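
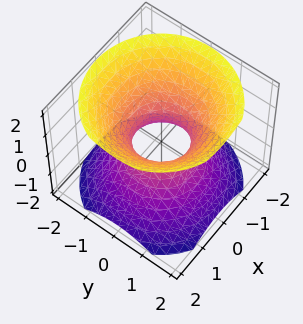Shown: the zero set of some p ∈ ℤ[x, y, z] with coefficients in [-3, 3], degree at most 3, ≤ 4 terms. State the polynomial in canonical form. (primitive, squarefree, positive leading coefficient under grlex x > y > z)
1. The degree is 2 — an hourglass — one-sheet hyperboloid; a quadric.
2. Symmetries: mirror symmetry z ↦ −z ⇒ only even powers of z; the z-axis is an axis of rotation, so x and y enter only as x² + y².
3. Observable constraints: no z-intercept at any integer in the box; a circular section at z = -1 has radius between 1 and 2.
4. The integer polynomial consistent with all of this is the stated p.

3*x^2 + 3*y^2 - 3*z^2 - 2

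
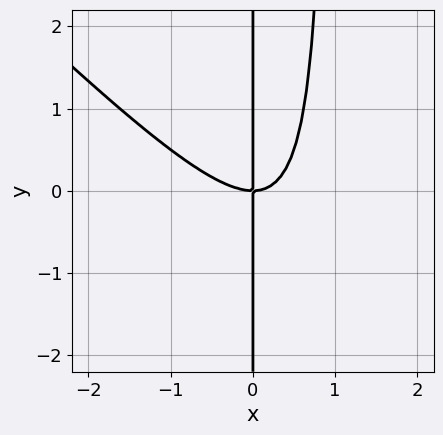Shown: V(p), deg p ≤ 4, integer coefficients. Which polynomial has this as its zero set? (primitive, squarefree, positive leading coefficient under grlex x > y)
1. deg p = 3.
2. Against the integer gridlines: it crosses the x-axis at the gridline x = 0; every point of the y-axis in the box is on the curve.
3. Putting this together gives p.

x^3 + x^2*y - x*y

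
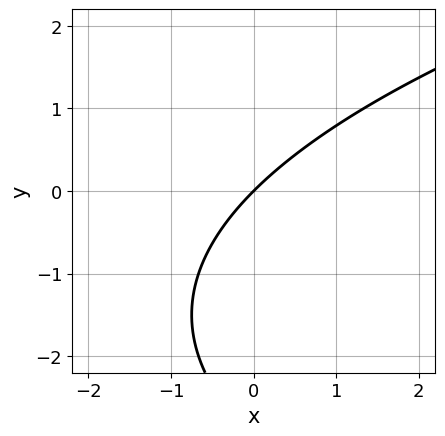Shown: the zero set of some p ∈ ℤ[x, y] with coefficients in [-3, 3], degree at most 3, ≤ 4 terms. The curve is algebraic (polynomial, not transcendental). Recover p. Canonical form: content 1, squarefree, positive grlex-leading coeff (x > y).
y^2 - 3*x + 3*y

The degree is 2 — a generic line meets the curve in up to 2 points.
Observable constraints: it crosses the x-axis at the gridline x = 0; it crosses the y-axis at the gridline y = 0.
Assembling these constraints gives the stated polynomial.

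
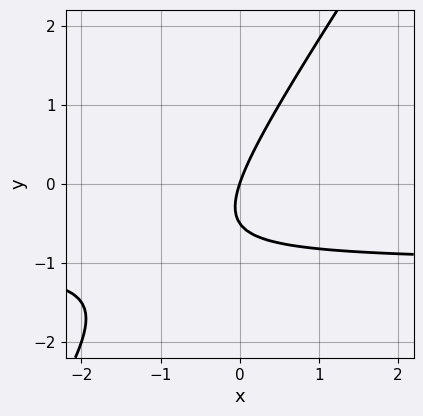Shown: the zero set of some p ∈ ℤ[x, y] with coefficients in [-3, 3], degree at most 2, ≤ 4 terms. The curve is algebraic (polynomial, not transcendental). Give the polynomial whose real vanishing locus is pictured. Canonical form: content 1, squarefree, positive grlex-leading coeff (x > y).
3*x*y - 2*y^2 + 3*x - y

1. The degree is 2 — a generic line meets the curve in up to 2 points.
2. Against the integer gridlines: it crosses the x-axis at the gridline x = 0; it meets the y-axis at y = 0 (among the integer gridlines).
3. Assembling these constraints gives the stated polynomial.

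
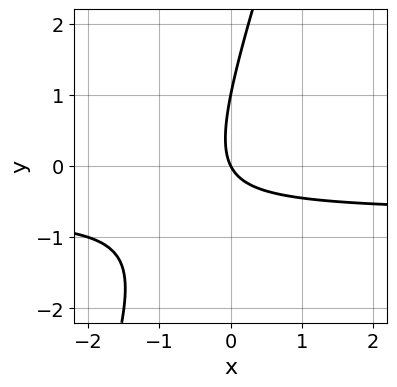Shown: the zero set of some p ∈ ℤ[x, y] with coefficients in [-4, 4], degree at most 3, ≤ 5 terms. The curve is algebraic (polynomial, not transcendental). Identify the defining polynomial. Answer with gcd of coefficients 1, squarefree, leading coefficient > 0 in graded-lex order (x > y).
3*x*y - y^2 + 2*x + y

First, degree: no degree-1 curve has this shape, so deg p = 2.
Then, checking where it meets the axes: it crosses the x-axis at the gridline x = 0; the y-axis gridline crossings are at y ∈ {0, 1}.
Finally, together with the visible shape, these determine p as stated.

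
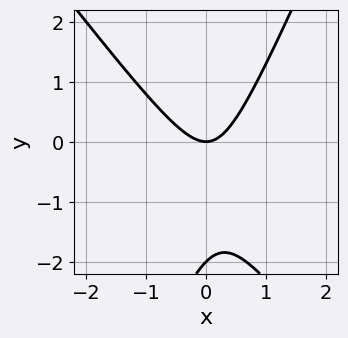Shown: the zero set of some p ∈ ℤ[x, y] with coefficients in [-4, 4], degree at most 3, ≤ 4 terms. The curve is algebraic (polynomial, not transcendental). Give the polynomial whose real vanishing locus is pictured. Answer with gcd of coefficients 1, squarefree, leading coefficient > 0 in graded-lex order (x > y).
(a) The degree is 2 — a generic line meets the curve in up to 2 points.
(b) Observable constraints: among the integer gridlines, it crosses the y-axis at y ∈ {-2, 0}; it crosses the x-axis at the gridline x = 0.
(c) Assembling these constraints gives the stated polynomial.

3*x^2 + x*y - y^2 - 2*y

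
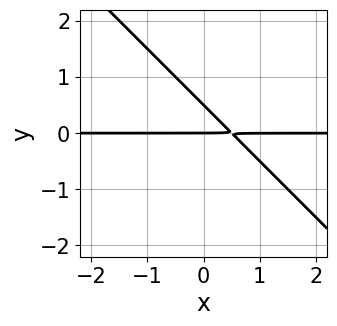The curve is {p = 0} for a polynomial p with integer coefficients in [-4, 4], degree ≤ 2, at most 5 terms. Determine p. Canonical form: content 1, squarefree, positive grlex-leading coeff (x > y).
2*x*y + 2*y^2 - y

First, the degree is 2 — a generic line meets the curve in up to 2 points.
Next, reading off the gridlines: the visible x-axis segment lies entirely on the curve; it crosses the y-axis at the gridline y = 0.
Finally, putting this together gives p.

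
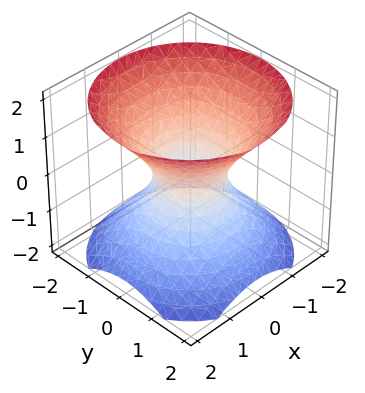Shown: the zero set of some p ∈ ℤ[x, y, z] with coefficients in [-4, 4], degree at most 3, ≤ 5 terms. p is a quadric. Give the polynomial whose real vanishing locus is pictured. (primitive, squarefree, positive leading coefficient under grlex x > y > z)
1. deg p = 2. One connected sheet with a waist; a quadric.
2. Symmetries: rotational symmetry about the z-axis ⇒ p depends on x, y only through x² + y²; mirror symmetry z ↦ −z ⇒ only even powers of z.
3. Against the integer gridlines: it misses every integer gridline on the z-axis; a circular section at z = 0 has radius between 0 and 1.
4. Matching integer coefficients to the picture gives p.

3*x^2 + 3*y^2 - 3*z^2 - 2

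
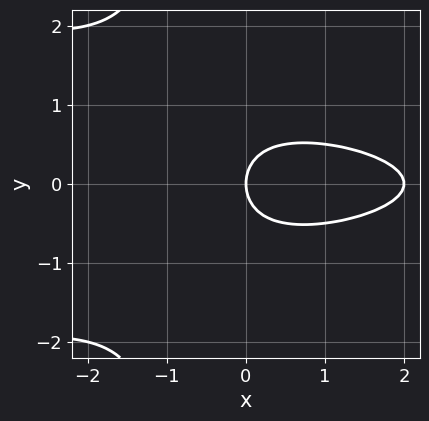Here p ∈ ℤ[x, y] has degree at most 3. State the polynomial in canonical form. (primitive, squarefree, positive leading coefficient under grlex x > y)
(a) Degree: the shape is more complex than any degree-2 curve, so deg p = 3.
(b) Symmetries: it's symmetric under y → −y, forcing even powers of y.
(c) Observable constraints: one y-axis crossing is at y = 0; the x-axis gridline crossings are at x ∈ {0, 2}.
(d) Assembling these constraints gives the stated polynomial.

2*x*y^2 + x^2 + 2*y^2 - 2*x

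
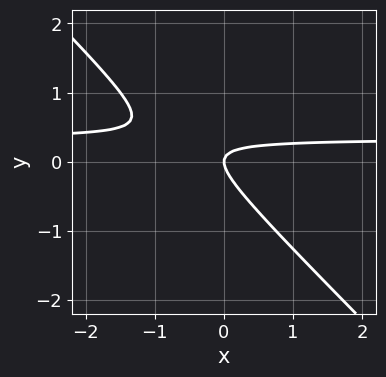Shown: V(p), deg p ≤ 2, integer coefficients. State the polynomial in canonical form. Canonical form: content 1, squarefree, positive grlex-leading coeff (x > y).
(a) deg p = 2. A generic line meets the curve in up to 2 points.
(b) Observable constraints: one x-axis crossing is at x = 0; one y-axis crossing is at y = 0.
(c) Matching integer coefficients to the picture gives p.

3*x*y + 3*y^2 - x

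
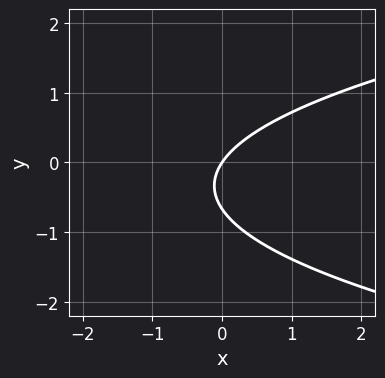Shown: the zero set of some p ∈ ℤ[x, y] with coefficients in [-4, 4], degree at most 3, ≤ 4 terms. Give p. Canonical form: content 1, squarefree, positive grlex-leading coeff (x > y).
3*y^2 - 3*x + 2*y

(a) deg p = 2. A generic line meets the curve in up to 2 points.
(b) Checking where it meets the axes: it crosses the y-axis at the gridline y = 0; it crosses the x-axis at the gridline x = 0.
(c) Putting this together gives p.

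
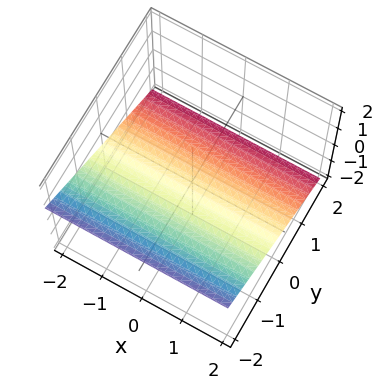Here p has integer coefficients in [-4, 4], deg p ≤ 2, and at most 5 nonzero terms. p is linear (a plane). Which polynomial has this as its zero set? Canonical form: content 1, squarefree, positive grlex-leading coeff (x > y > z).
First, degree: the surface is flat (a plane), so deg p = 1.
Next, checking where it meets the axes: the surface avoids every integer x-axis point in the box; it crosses the y-axis at the gridline y = -1.
Finally, assembling these constraints gives the stated polynomial.

2*y + 3*z + 2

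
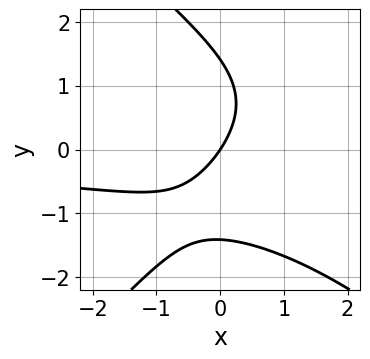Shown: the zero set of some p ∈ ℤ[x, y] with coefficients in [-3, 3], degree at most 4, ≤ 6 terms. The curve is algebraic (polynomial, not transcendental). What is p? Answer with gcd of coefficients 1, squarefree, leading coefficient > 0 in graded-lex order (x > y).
x^2*y - y^3 - 2*x*y - 3*x + 2*y

(a) deg p = 3.
(b) From the visible intercepts: one y-axis crossing is at y = 0; it crosses the x-axis at the gridline x = 0.
(c) Fitting integer coefficients to these (and the overall shape) gives p.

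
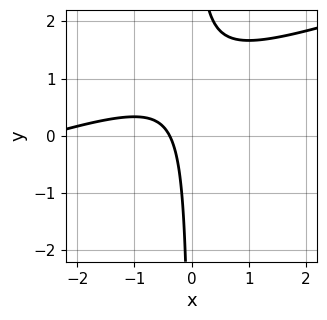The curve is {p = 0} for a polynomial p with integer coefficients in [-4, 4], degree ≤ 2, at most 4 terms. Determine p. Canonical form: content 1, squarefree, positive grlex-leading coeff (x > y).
x^2 - 3*x*y + 3*x + 1

The degree is 2 — the shape is more complex than any degree-1 curve.
Checking where it meets the axes: no y-intercept at any integer in the box.
Putting this together gives p.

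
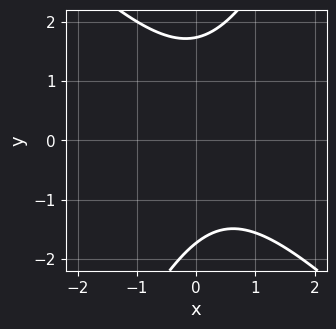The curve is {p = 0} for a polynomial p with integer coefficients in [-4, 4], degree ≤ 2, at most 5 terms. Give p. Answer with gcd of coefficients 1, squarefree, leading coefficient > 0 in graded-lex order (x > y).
(a) deg p = 2. No degree-1 curve has this shape.
(b) Against the integer gridlines: no x-intercept at any integer in the box.
(c) The integer polynomial consistent with all of this is the stated p.

2*x^2 + x*y - y^2 - x + 3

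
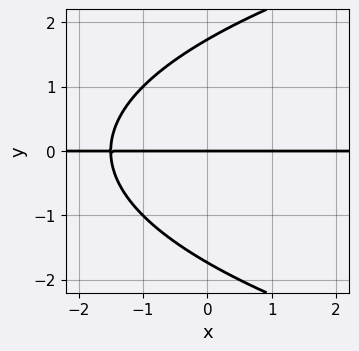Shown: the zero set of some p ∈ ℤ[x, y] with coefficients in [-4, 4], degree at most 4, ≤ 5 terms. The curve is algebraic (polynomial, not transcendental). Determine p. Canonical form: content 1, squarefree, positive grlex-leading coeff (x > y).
(a) Degree: the shape is more complex than any degree-2 curve, so deg p = 3.
(b) From the visible intercepts: it crosses the y-axis at the gridline y = 0; every point of the x-axis in the box is on the curve.
(c) Matching integer coefficients to the picture gives p.

y^3 - 2*x*y - 3*y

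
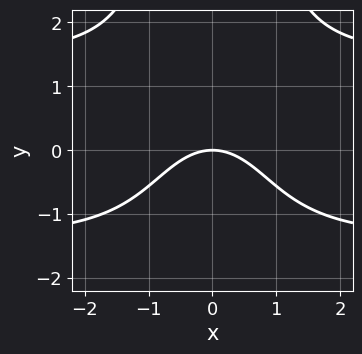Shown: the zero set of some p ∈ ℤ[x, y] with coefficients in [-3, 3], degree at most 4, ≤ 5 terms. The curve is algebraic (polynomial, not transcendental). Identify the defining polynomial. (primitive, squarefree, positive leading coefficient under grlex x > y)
x^2*y^2 - 2*x^2 - 3*y

1. deg p = 4. No degree-3 curve has this shape.
2. Symmetries: the x ↦ −x reflection is a symmetry, so x appears only in even powers.
3. Checking where it meets the axes: it crosses the y-axis at the gridline y = 0; it meets the x-axis at x = 0 (among the integer gridlines).
4. These observations pin down the coefficients.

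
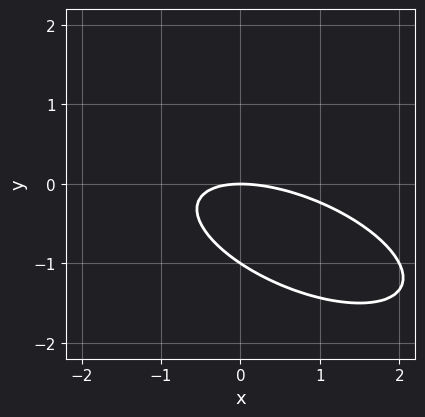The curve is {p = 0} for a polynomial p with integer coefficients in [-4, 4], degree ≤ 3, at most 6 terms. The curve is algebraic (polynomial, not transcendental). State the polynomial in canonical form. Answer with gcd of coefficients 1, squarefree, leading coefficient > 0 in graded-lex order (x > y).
The degree is 2 — the shape is more complex than any degree-1 curve.
Observable constraints: among the integer gridlines, it crosses the y-axis at y ∈ {-1, 0}; it crosses the x-axis at the gridline x = 0.
Solving for integer coefficients yields p as stated.

x^2 + 2*x*y + 3*y^2 + 3*y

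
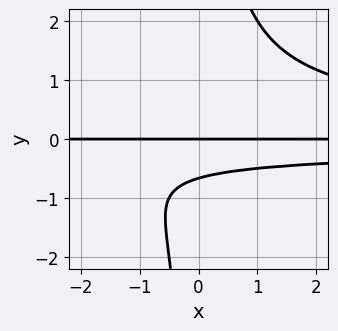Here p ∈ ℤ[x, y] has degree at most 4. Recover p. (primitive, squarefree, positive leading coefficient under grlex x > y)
2*x*y^3 - 3*y^2 - 2*y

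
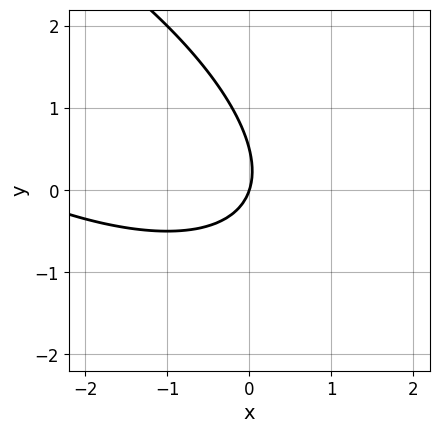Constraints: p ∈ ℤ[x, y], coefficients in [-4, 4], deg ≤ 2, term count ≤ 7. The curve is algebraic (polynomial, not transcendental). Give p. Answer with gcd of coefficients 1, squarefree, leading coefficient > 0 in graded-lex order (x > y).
x^2 + 2*x*y + 2*y^2 + 3*x - y

Degree: no degree-1 curve has this shape, so deg p = 2.
From the visible intercepts: one y-axis crossing is at y = 0; it meets the x-axis at x = 0 (among the integer gridlines).
The integer polynomial consistent with all of this is the stated p.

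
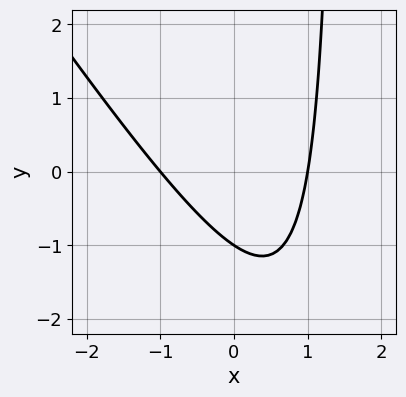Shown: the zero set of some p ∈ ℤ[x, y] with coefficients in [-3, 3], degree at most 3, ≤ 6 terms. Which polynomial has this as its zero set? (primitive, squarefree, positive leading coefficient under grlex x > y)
1. The degree is 2 — no degree-1 curve has this shape.
2. From the visible intercepts: it meets the y-axis at y = -1 (among the integer gridlines); among the integer gridlines, it crosses the x-axis at x ∈ {-1, 1}.
3. These observations pin down the coefficients.

3*x^2 + 2*x*y - 3*y - 3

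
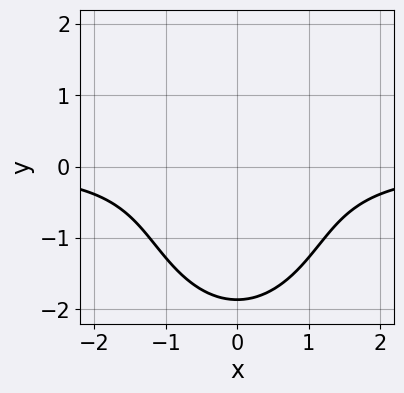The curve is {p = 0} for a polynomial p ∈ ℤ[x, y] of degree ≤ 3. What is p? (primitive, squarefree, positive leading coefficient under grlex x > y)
2*x^2*y + y^3 + y^2 + 3

First, the degree is 3 — the shape is more complex than any degree-2 curve.
Then, symmetries: the x ↦ −x reflection is a symmetry, so x appears only in even powers.
Then, from the visible intercepts: it misses every integer gridline on the x-axis.
Finally, putting this together gives p.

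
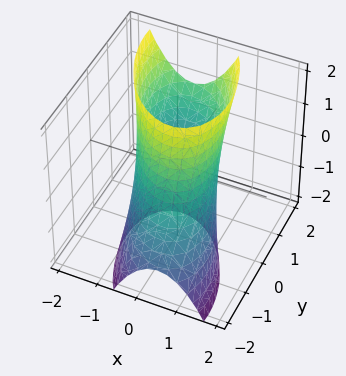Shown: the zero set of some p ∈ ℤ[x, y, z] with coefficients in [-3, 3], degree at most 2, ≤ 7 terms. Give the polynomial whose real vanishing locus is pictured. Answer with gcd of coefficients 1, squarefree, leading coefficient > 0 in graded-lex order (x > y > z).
(a) Degree: the shape is more complex than any degree-1 surface, so deg p = 2.
(b) From the axis intercepts and sections: no z-intercept at any integer in the box; the x-axis gridline crossings are at x ∈ {-1, 1}.
(c) Assembling these constraints gives the stated polynomial.

2*x^2 + x*y + y^2 - y*z - 2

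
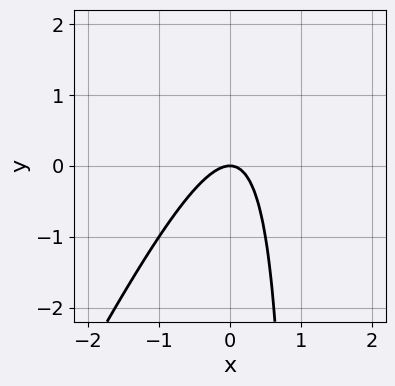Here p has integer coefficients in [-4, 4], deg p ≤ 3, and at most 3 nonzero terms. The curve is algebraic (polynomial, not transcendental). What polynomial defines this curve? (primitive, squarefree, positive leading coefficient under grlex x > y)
(a) Degree: the shape is more complex than any degree-1 curve, so deg p = 2.
(b) Checking where it meets the axes: one y-axis crossing is at y = 0; it meets the x-axis at x = 0 (among the integer gridlines).
(c) The integer polynomial consistent with all of this is the stated p.

2*x^2 - x*y + y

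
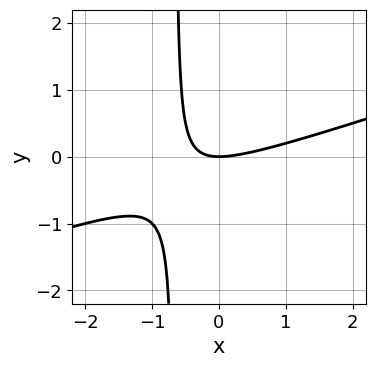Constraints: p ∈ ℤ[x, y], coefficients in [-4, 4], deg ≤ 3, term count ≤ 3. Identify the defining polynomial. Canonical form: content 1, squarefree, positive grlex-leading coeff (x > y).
x^2 - 3*x*y - 2*y

Degree: the shape is more complex than any degree-1 curve, so deg p = 2.
From the axis intercepts and sections: it meets the x-axis at x = 0 (among the integer gridlines); one y-axis crossing is at y = 0.
Together with the visible shape, these determine p as stated.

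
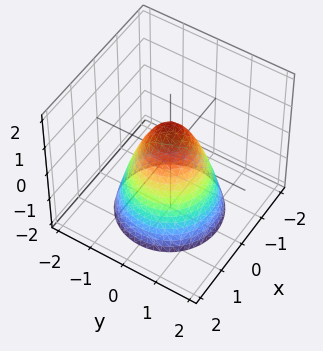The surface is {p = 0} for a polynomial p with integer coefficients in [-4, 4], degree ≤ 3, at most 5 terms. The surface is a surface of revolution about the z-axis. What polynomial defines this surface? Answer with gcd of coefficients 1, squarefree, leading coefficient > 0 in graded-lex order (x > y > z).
3*x^2 + 3*y^2 + 2*z - 2

1. The degree is 2 — the shape is more complex than any degree-1 surface.
2. Symmetry: the z-axis is an axis of rotation, so x and y enter only as x² + y².
3. Observable constraints: it meets the z-axis at z = 1 (among the integer gridlines); a circular section at z = -2 has radius between 1 and 2.
4. Putting this together gives p.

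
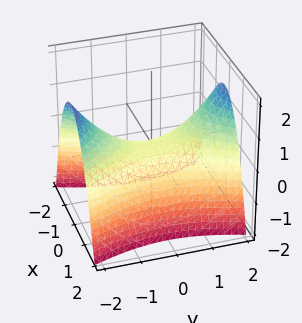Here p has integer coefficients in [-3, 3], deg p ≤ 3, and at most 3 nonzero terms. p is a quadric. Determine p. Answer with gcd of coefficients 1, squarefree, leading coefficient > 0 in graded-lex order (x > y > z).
3*x^2 - y^2 + 3*z

1. The degree is 2 — a hyperbolic paraboloid; a quadric.
2. Symmetries: it's symmetric under x → −x, forcing even powers of x; mirror symmetry y ↦ −y ⇒ only even powers of y.
3. From the axis intercepts and sections: it crosses the x-axis at the gridline x = 0; it meets the z-axis at z = 0 (among the integer gridlines).
4. Assembling these constraints gives the stated polynomial.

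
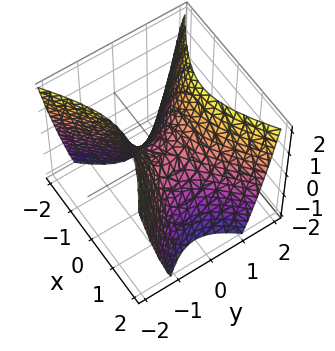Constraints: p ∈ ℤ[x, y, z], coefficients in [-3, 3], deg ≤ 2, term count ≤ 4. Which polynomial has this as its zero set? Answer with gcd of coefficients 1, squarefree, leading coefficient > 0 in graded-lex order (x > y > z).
2*x^2 - 3*y^2 + 2*z

deg p = 2.
Symmetries: mirror symmetry x ↦ −x ⇒ only even powers of x; mirror symmetry y ↦ −y ⇒ only even powers of y.
Against the integer gridlines: one y-axis crossing is at y = 0; it crosses the x-axis at the gridline x = 0; it crosses the z-axis at the gridline z = 0.
Fitting integer coefficients to these (and the overall shape) gives p.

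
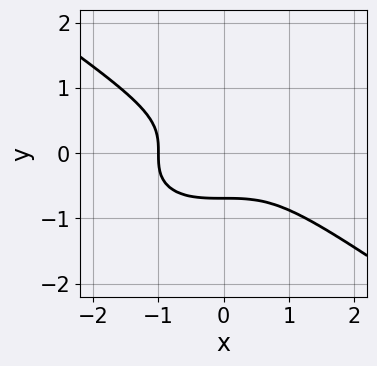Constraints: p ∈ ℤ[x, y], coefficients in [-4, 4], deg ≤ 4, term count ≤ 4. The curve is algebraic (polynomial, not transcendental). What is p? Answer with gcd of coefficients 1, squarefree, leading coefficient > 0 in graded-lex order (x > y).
x^3 + 3*y^3 + 1

First, the degree is 3 — the shape is more complex than any degree-2 curve.
Then, against the integer gridlines: one x-axis crossing is at x = -1.
Finally, assembling these constraints gives the stated polynomial.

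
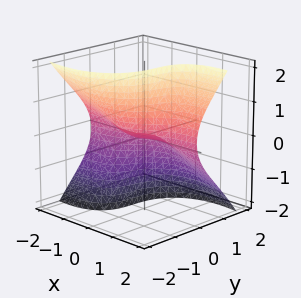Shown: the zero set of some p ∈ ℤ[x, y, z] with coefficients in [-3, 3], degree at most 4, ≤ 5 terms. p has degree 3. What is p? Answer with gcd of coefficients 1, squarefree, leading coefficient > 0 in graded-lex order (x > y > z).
First, deg p = 3.
Then, reading off the gridlines: it crosses the z-axis at the gridline z = 0; the visible x-axis segment lies entirely on the surface; it crosses the y-axis at the gridline y = 0.
Finally, fitting integer coefficients to these (and the overall shape) gives p.

x^2*y - x*z^2 + y^3 + z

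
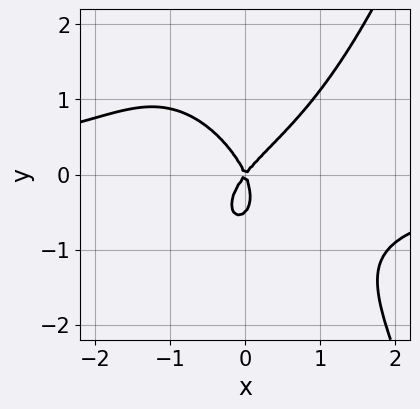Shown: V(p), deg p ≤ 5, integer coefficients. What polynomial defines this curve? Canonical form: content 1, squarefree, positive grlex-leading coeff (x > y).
2*x^3*y - 2*y^3 + 3*x^2 - x*y - y^2

First, degree: a generic line meets the curve in up to 4 points, so deg p = 4.
Then, checking where it meets the axes: it crosses the y-axis at the gridline y = 0; it crosses the x-axis at the gridline x = 0.
Finally, matching integer coefficients to the picture gives p.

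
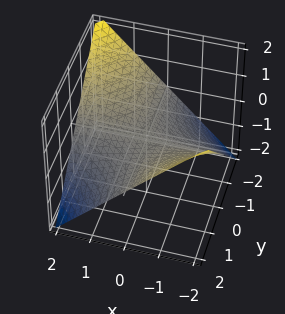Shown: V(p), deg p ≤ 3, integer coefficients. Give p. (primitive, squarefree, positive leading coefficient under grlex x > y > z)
1. deg p = 2. A hyperbolic paraboloid; a quadric.
2. Reading off the gridlines: it crosses the z-axis at the gridline z = 0; the visible y-axis segment lies entirely on the surface.
3. Putting this together gives p. Check: (2, 0, 0) on the x-axis lies on the surface, and p(2, 0, 0) = 0. ✓

x*y + 2*z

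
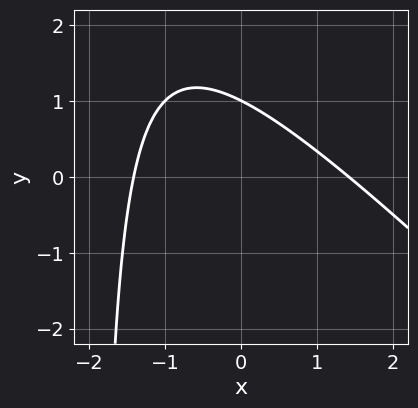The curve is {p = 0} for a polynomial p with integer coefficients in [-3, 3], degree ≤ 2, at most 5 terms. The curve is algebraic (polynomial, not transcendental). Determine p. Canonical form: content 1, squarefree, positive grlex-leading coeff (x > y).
(a) deg p = 2.
(b) From the visible intercepts: it crosses the y-axis at the gridline y = 1.
(c) Solving for integer coefficients yields p as stated.

x^2 + x*y + 2*y - 2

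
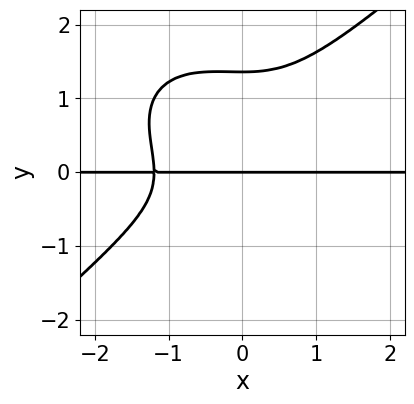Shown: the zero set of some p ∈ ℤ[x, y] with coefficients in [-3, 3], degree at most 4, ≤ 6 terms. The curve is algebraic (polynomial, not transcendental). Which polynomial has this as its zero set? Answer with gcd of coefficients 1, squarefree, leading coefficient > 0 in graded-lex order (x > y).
deg p = 4.
Against the integer gridlines: it meets the y-axis at y = 0 (among the integer gridlines); every point of the x-axis in the box is on the curve.
Solving for integer coefficients yields p as stated.

2*x^3*y - 3*y^4 + x^2*y + 3*y^3 + 2*y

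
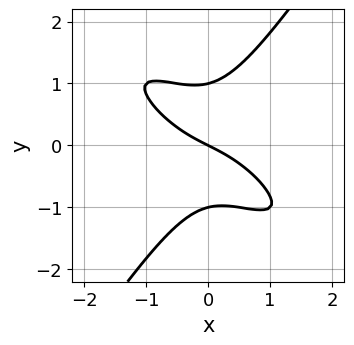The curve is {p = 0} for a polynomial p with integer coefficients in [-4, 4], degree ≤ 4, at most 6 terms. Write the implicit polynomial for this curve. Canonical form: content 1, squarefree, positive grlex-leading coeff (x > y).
2*x^3 + 3*x^2*y - 2*y^3 + x + 2*y

(a) deg p = 3. The shape is more complex than any degree-2 curve.
(b) From the visible intercepts: one x-axis crossing is at x = 0; the y-axis gridline crossings are at y ∈ {-1, 0, 1}.
(c) Matching integer coefficients to the picture gives p.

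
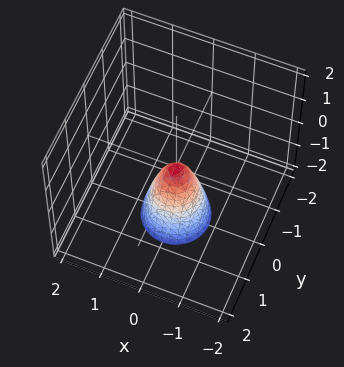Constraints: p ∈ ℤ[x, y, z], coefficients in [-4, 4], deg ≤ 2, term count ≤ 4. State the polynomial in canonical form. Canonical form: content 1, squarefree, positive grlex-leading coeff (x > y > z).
Degree: a paraboloid; a quadric, so deg p = 2.
Symmetries: rotational symmetry about the z-axis ⇒ p depends on x, y only through x² + y².
Checking where it meets the axes: a circular section at z = -1 has radius between 0 and 1; it crosses the x-axis at the gridline x = 0.
These observations pin down the coefficients.

3*x^2 + 3*y^2 + z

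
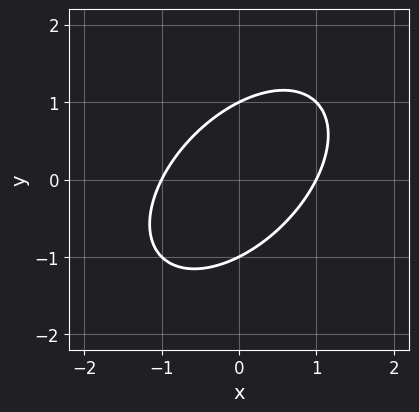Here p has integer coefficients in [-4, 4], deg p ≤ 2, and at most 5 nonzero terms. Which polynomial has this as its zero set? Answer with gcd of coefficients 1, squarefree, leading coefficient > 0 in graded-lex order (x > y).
1. The degree is 2 — the shape is more complex than any degree-1 curve.
2. Reading off the gridlines: among the integer gridlines, it crosses the x-axis at x ∈ {-1, 1}; the y-axis gridline crossings are at y ∈ {-1, 1}.
3. These observations pin down the coefficients.

x^2 - x*y + y^2 - 1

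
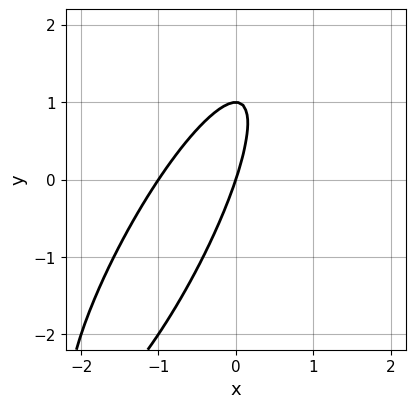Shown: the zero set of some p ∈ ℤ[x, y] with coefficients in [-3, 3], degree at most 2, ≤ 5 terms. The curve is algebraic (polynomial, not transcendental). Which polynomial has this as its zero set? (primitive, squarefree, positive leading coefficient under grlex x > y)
1. deg p = 2.
2. Reading off the gridlines: the y-axis gridline crossings are at y ∈ {0, 1}; the x-axis gridline crossings are at x ∈ {-1, 0}.
3. Putting this together gives p.

3*x^2 - 3*x*y + y^2 + 3*x - y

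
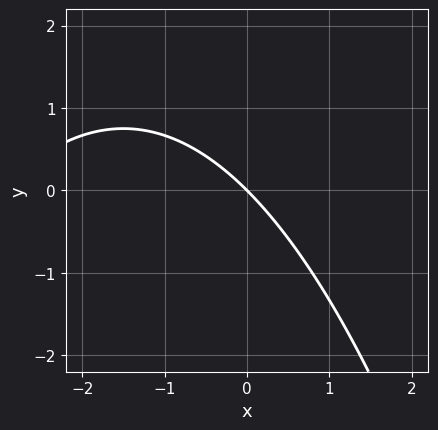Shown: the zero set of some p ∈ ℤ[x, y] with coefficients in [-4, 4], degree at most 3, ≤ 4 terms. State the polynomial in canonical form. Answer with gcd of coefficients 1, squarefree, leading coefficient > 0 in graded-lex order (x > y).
First, deg p = 2. A generic line meets the curve in up to 2 points.
Next, checking where it meets the axes: it crosses the y-axis at the gridline y = 0; it meets the x-axis at x = 0 (among the integer gridlines).
Finally, assembling these constraints gives the stated polynomial.

x^2 + 3*x + 3*y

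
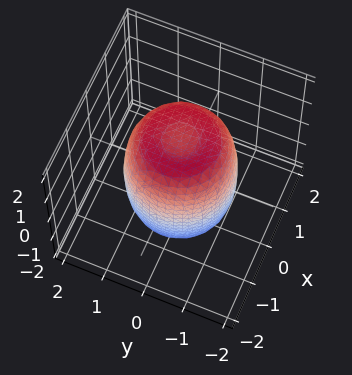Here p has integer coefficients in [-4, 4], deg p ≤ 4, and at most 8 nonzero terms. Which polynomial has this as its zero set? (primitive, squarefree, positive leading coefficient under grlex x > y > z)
deg p = 4.
Symmetries: every cross-section ⟂ z is a circle, so x, y appear only via x² + y².
Against the integer gridlines: a circular section at z = 1 has radius between 1 and 2.
Putting this together gives p.

2*x^4 + 4*x^2*y^2 + 2*y^4 - 2*x^2 - 2*y^2 + z^2 - 2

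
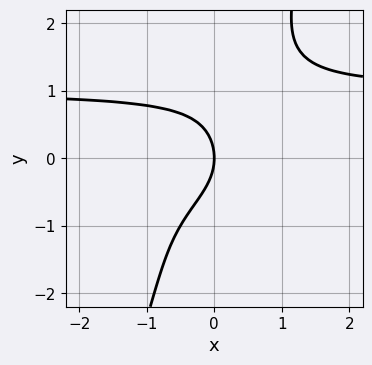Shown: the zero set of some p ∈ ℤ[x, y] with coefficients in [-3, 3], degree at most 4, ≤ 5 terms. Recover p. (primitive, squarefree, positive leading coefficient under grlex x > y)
(a) Degree: a generic line meets the curve in up to 4 points, so deg p = 4.
(b) Reading off the gridlines: it crosses the y-axis at the gridline y = 0; it crosses the x-axis at the gridline x = 0.
(c) Putting this together gives p.

3*x*y^3 - y^4 - 2*y^2 - 3*x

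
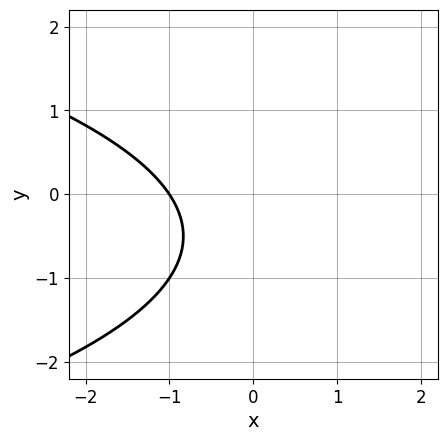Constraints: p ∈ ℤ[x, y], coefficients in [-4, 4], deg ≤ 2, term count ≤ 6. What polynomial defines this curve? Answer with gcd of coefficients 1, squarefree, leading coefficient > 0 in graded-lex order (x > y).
1. deg p = 2. No degree-1 curve has this shape.
2. Against the integer gridlines: the curve avoids every integer y-axis point in the box; it meets the x-axis at x = -1 (among the integer gridlines).
3. Solving for integer coefficients yields p as stated.

2*y^2 + 3*x + 2*y + 3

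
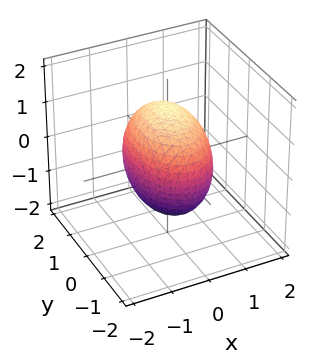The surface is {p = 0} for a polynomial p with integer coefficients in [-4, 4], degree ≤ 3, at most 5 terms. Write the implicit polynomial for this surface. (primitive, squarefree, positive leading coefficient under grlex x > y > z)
1. The degree is 2 — bounded and convex; a quadric.
2. Symmetries: the x ↦ −x reflection is a symmetry, so x appears only in even powers; it's symmetric under y → −y, forcing even powers of y; mirror symmetry z ↦ −z ⇒ only even powers of z.
3. Against the integer gridlines: the x-axis gridline crossings are at x ∈ {-1, 1}.
4. These observations pin down the coefficients.

2*x^2 + y^2 + z^2 - 2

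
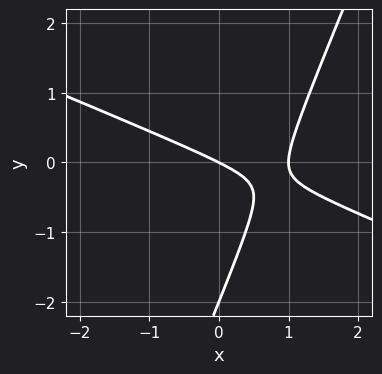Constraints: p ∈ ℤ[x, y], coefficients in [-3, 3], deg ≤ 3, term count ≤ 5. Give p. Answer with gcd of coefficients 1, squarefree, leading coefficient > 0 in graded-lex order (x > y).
x^2 + 2*x*y - y^2 - x - 2*y

First, the degree is 2 — a generic line meets the curve in up to 2 points.
Next, observable constraints: the x-axis gridline crossings are at x ∈ {0, 1}; among the integer gridlines, it crosses the y-axis at y ∈ {-2, 0}.
Finally, matching integer coefficients to the picture gives p.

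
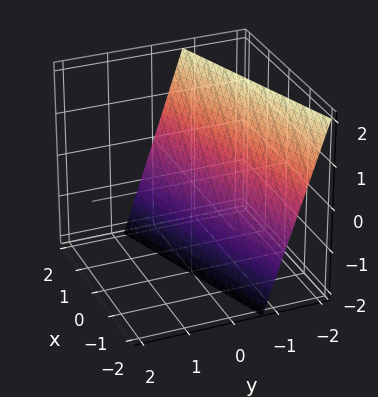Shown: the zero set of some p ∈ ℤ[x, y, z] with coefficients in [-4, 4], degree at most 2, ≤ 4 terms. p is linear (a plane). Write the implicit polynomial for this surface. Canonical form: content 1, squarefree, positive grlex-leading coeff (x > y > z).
x - 3*y - z - 2

The degree is 1 — every cross-section is a straight line — this is a plane.
Reading off the gridlines: it meets the x-axis at x = 2 (among the integer gridlines); it meets the z-axis at z = -2 (among the integer gridlines).
Solving for integer coefficients yields p as stated.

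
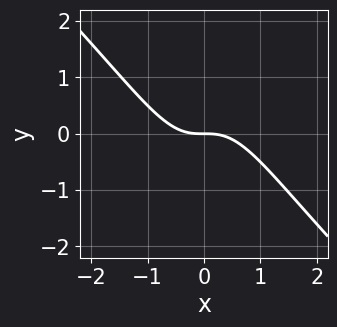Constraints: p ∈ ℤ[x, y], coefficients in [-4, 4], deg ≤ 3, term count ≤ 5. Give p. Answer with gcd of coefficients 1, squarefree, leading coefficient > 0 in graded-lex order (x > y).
x^3 + x^2*y + y

deg p = 3.
Reading off the gridlines: it crosses the y-axis at the gridline y = 0; one x-axis crossing is at x = 0.
The integer polynomial consistent with all of this is the stated p.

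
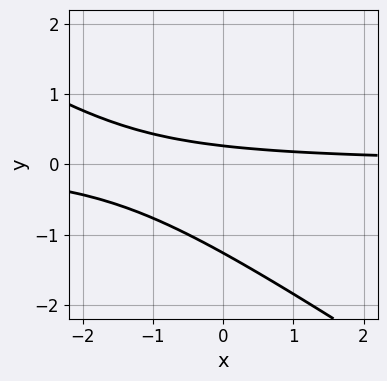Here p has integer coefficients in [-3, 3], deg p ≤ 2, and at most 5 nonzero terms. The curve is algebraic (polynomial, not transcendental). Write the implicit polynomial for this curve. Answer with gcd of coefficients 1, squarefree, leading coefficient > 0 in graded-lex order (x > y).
(a) deg p = 2.
(b) Checking where it meets the axes: it misses every integer gridline on the x-axis.
(c) Solving for integer coefficients yields p as stated.

2*x*y + 3*y^2 + 3*y - 1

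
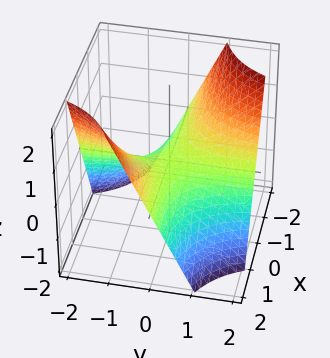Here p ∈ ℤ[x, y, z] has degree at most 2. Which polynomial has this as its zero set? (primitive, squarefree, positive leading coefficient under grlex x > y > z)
x*y + z

1. The degree is 2 — a saddle surface; a quadric.
2. Checking where it meets the axes: the visible y-axis segment lies entirely on the surface; it crosses the z-axis at the gridline z = 0; every point of the x-axis in the box is on the surface.
3. Assembling these constraints gives the stated polynomial.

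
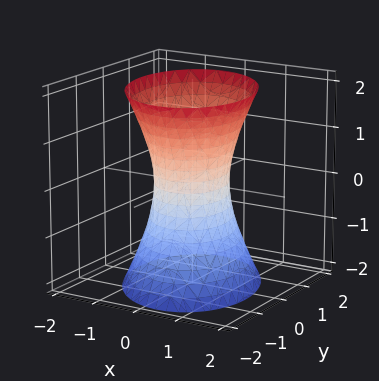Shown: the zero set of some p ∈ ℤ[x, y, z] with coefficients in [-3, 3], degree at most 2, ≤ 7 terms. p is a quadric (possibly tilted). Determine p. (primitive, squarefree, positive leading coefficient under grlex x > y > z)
3*x^2 + x*y + 2*y^2 - z^2 - 2

1. deg p = 2.
2. From the axis intercepts and sections: among the integer gridlines, it crosses the y-axis at y ∈ {-1, 1}; no z-intercept at any integer in the box.
3. Together with the visible shape, these determine p as stated.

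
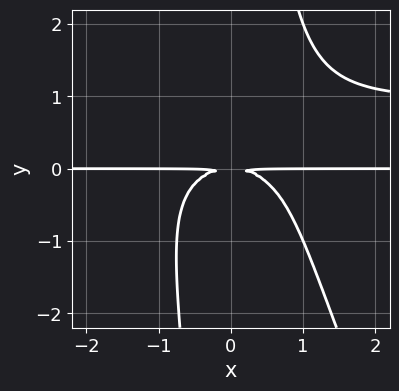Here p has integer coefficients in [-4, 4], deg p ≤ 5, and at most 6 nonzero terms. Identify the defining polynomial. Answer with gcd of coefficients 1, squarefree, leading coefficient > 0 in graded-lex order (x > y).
deg p = 4. No degree-3 curve has this shape.
Against the integer gridlines: the visible x-axis segment lies entirely on the curve.
Putting this together gives p.

2*x^2*y^2 + x*y^3 - 2*x^2*y - 3*y^2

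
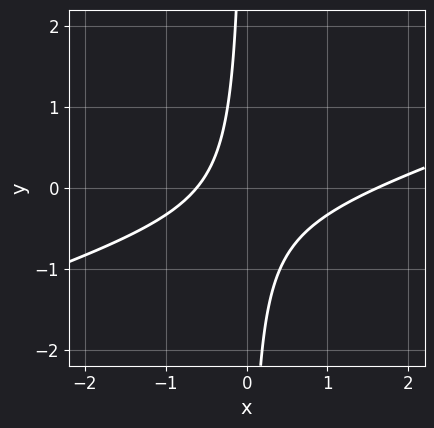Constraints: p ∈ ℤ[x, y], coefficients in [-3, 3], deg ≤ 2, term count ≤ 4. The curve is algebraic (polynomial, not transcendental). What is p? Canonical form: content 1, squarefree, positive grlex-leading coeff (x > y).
1. The degree is 2 — no degree-1 curve has this shape.
2. From the axis intercepts and sections: the curve avoids every integer y-axis point in the box.
3. These observations pin down the coefficients.

x^2 - 3*x*y - x - 1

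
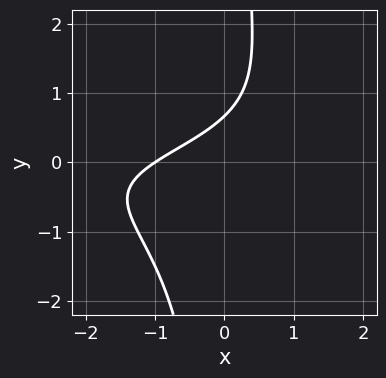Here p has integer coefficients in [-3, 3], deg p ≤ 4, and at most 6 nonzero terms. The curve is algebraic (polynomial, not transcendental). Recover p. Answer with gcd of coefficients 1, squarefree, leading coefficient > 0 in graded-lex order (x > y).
2*x*y^2 + 2*x - 3*y + 2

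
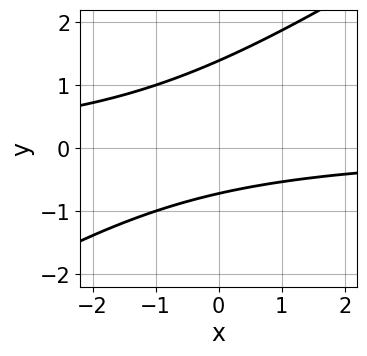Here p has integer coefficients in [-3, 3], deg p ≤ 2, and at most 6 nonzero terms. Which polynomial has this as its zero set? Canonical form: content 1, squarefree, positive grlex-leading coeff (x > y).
2*x*y - 3*y^2 + 2*y + 3

1. The degree is 2 — no degree-1 curve has this shape.
2. Reading off the gridlines: the curve avoids every integer x-axis point in the box.
3. Solving for integer coefficients yields p as stated.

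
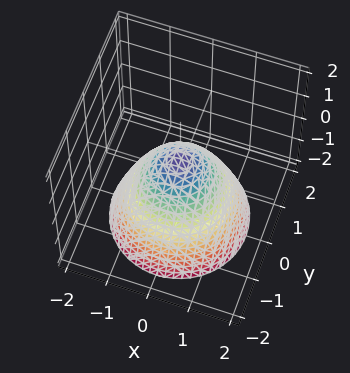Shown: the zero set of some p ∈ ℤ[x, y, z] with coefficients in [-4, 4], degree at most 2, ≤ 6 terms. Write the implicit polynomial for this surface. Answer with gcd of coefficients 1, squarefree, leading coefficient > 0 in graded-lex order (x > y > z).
deg p = 2. The shape is more complex than any degree-1 surface.
Symmetries: rotational symmetry about the z-axis ⇒ p depends on x, y only through x² + y².
From the axis intercepts and sections: a circular section at z = -1 has radius between 1 and 2.
Assembling these constraints gives the stated polynomial.

2*x^2 + 2*y^2 + 2*z - 1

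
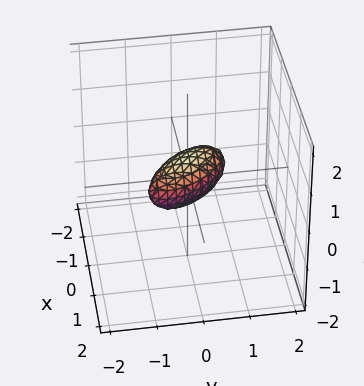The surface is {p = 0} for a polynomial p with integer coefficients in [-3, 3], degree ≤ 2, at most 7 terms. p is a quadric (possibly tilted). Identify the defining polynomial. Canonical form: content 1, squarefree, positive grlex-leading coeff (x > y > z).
3*x^2 + 3*x*y + 2*y^2 + 3*z^2 - 1

First, deg p = 2. No degree-1 surface has this shape.
Finally, putting this together gives p.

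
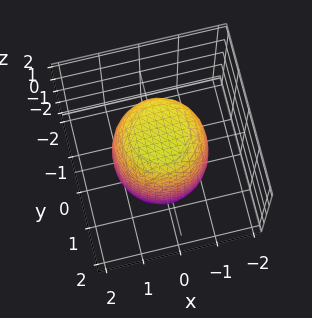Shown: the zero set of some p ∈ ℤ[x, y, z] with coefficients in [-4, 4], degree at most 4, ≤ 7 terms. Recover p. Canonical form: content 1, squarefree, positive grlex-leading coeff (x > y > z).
2*x^4 + 4*x^2*y^2 + 2*y^4 - x^2 - y^2 + z^2 - 3

First, the degree is 4 — the shape is more complex than any degree-3 surface.
Then, symmetries: every cross-section ⟂ z is a circle, so x, y appear only via x² + y².
Then, reading off the gridlines: a circular section at z = 1 has radius between 1 and 2.
Finally, solving for integer coefficients yields p as stated.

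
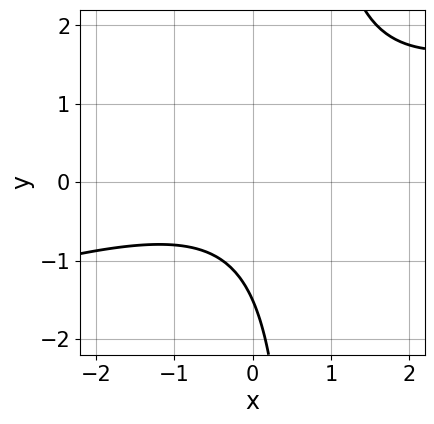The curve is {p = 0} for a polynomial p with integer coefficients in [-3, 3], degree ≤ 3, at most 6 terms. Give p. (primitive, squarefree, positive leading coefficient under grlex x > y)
First, deg p = 2.
Next, reading off the gridlines: the curve avoids every integer x-axis point in the box.
Finally, assembling these constraints gives the stated polynomial.

x^2 - 3*x*y + 2*y + 3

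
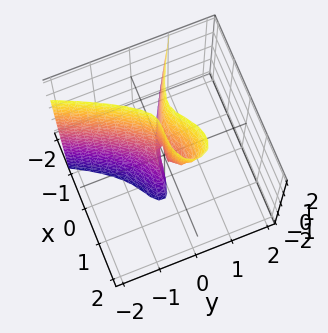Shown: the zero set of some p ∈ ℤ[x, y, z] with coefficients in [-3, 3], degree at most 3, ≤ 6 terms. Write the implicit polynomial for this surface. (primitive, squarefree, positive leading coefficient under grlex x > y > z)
(a) deg p = 3. The shape is more complex than any degree-2 surface.
(b) From the axis intercepts and sections: it meets the y-axis at y = 0 (among the integer gridlines); it meets the x-axis at x = 0 (among the integer gridlines).
(c) Assembling these constraints gives the stated polynomial. Check: (0, 0, 2) on the z-axis lies on the surface, and p(0, 0, 2) = 0. ✓

x^3 + x^2*y - 2*x*y + 3*y^2 - y*z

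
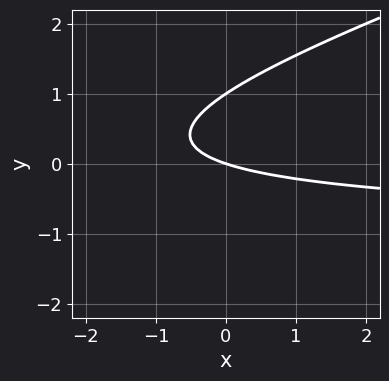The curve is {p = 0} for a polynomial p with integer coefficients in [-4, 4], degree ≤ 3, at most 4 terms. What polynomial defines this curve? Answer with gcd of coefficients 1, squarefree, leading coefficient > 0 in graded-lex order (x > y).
1. The degree is 2 — a generic line meets the curve in up to 2 points.
2. Checking where it meets the axes: among the integer gridlines, it crosses the y-axis at y ∈ {0, 1}; one x-axis crossing is at x = 0.
3. Matching integer coefficients to the picture gives p.

x*y - 3*y^2 + x + 3*y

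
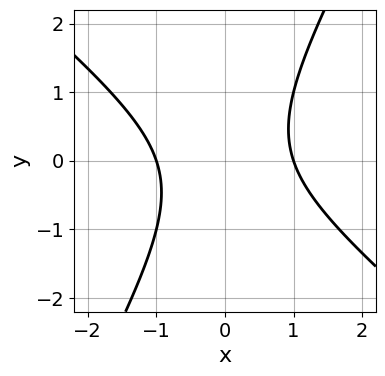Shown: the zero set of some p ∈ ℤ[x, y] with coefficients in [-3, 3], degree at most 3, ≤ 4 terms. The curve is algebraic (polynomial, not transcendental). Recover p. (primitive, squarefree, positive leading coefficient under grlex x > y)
3*x^2 + 2*x*y - 2*y^2 - 3

Degree: the shape is more complex than any degree-1 curve, so deg p = 2.
Reading off the gridlines: the x-axis gridline crossings are at x ∈ {-1, 1}; it misses every integer gridline on the y-axis.
Putting this together gives p.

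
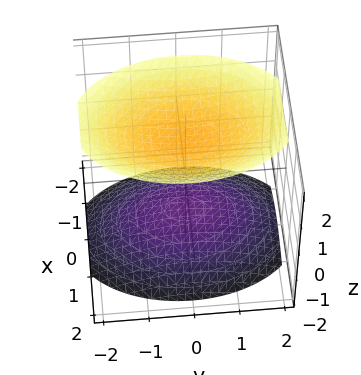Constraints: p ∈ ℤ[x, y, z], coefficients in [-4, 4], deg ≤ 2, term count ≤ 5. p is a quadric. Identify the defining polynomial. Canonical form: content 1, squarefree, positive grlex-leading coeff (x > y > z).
2*x^2 + y^2 - 2*z^2 + 3

First, there are 2 components. They look like related sheets of one shape, so recover p as a whole.
Then, the degree is 2 — two sheets facing apart; a quadric.
Next, symmetries: mirror symmetry y ↦ −y ⇒ only even powers of y; the x ↦ −x reflection is a symmetry, so x appears only in even powers; mirror symmetry z ↦ −z ⇒ only even powers of z.
Then, checking where it meets the axes: no y-intercept at any integer in the box; no x-intercept at any integer in the box.
Finally, the integer polynomial consistent with all of this is the stated p.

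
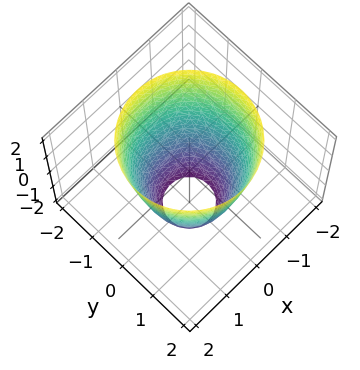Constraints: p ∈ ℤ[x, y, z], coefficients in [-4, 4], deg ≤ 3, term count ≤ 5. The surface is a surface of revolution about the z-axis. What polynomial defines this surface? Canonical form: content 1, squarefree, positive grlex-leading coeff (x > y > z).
2*x^2 + 2*y^2 - z - 3

1. Degree: the shape is more complex than any degree-1 surface, so deg p = 2.
2. Symmetry: the surface is invariant under rotation about z: p = q(x² + y², z).
3. Reading off the gridlines: a circular section at z = -2 has radius between 0 and 1; the surface avoids every integer z-axis point in the box.
4. Together with the visible shape, these determine p as stated.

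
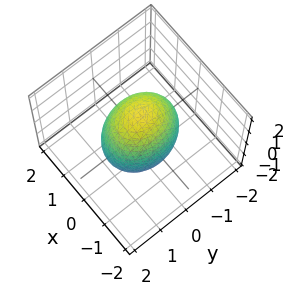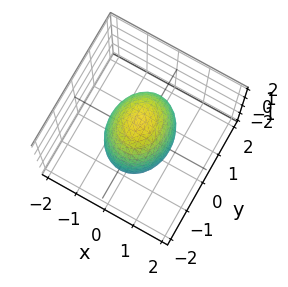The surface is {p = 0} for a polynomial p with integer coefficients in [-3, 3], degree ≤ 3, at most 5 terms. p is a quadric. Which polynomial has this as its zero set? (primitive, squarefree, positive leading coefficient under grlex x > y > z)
Degree: bounded and convex; a quadric, so deg p = 2.
Symmetries: mirror symmetry y ↦ −y ⇒ only even powers of y; mirror symmetry x ↦ −x ⇒ only even powers of x; the z ↦ −z reflection is a symmetry, so z appears only in even powers.
From the visible intercepts: the x-axis gridline crossings are at x ∈ {-1, 1}.
Putting this together gives p.

3*x^2 + 2*y^2 + z^2 - 3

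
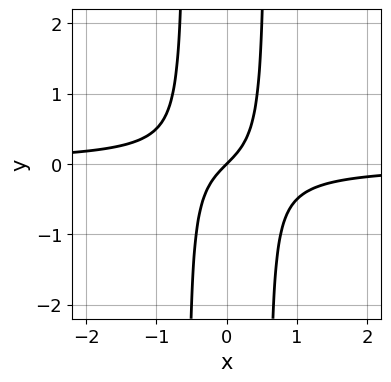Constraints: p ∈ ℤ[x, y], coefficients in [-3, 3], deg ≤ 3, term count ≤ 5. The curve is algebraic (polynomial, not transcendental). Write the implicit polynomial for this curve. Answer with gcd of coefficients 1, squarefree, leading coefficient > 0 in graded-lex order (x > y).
3*x^2*y + x - y

Degree: the shape is more complex than any degree-2 curve, so deg p = 3.
Against the integer gridlines: it crosses the x-axis at the gridline x = 0; it meets the y-axis at y = 0 (among the integer gridlines).
Assembling these constraints gives the stated polynomial.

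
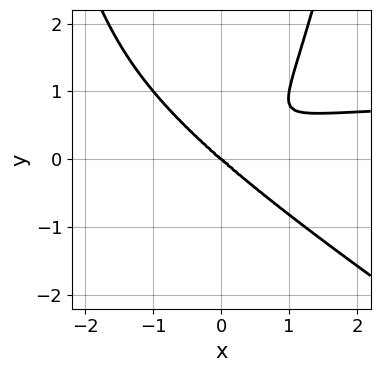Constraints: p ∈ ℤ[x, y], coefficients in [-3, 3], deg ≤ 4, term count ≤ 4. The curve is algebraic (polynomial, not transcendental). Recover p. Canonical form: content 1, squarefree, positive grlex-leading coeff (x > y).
deg p = 4. The shape is more complex than any degree-3 curve.
Observable constraints: one y-axis crossing is at y = 0; one x-axis crossing is at x = 0.
Assembling these constraints gives the stated polynomial.

2*x^3*y + 3*x^2*y^2 - 2*x^3 - 3*y^3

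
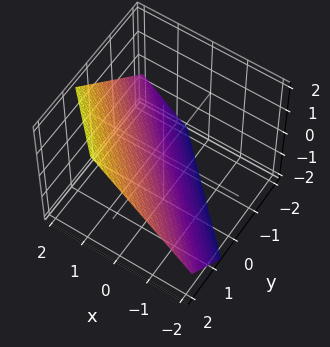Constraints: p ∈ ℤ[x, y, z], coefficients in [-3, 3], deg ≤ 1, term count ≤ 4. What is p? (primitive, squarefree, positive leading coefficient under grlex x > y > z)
3*x + 3*y - 3*z - 2

1. Degree: every cross-section is a straight line — this is a plane, so deg p = 1.
2. Putting this together gives p.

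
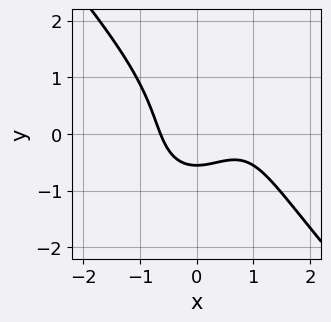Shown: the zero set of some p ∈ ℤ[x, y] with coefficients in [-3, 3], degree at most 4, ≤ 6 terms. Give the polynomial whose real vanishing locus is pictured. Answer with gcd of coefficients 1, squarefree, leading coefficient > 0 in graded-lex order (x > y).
3*x^3 + 2*y^3 - 3*x^2 + 3*y + 2

The degree is 3 — a generic line meets the curve in up to 3 points.
The integer polynomial consistent with all of this is the stated p.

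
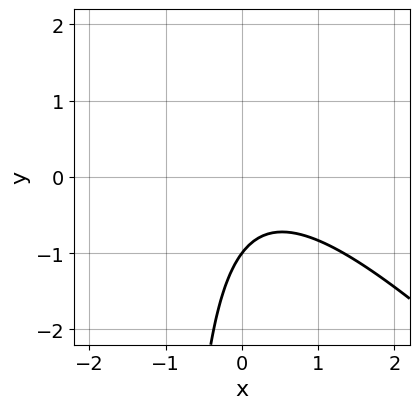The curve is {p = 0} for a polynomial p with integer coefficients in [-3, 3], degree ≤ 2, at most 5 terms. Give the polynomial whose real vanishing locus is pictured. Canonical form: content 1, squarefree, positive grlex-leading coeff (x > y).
3*x^2 + 3*x*y - x + 3*y + 3

The degree is 2 — a generic line meets the curve in up to 2 points.
From the axis intercepts and sections: the curve avoids every integer x-axis point in the box; one y-axis crossing is at y = -1.
Matching integer coefficients to the picture gives p.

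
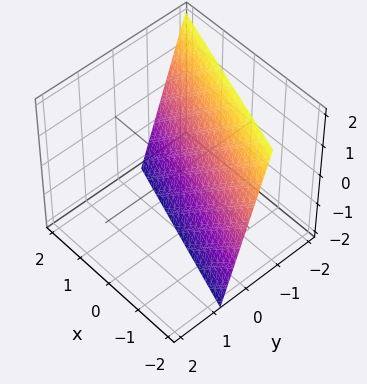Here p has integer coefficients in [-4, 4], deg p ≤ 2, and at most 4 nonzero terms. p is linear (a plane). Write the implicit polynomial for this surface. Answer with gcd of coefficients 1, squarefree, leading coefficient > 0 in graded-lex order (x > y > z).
The degree is 1 — the surface is flat (a plane).
Checking where it meets the axes: it crosses the z-axis at the gridline z = -2; it crosses the x-axis at the gridline x = -2.
Assembling these constraints gives the stated polynomial.

x + 3*y + z + 2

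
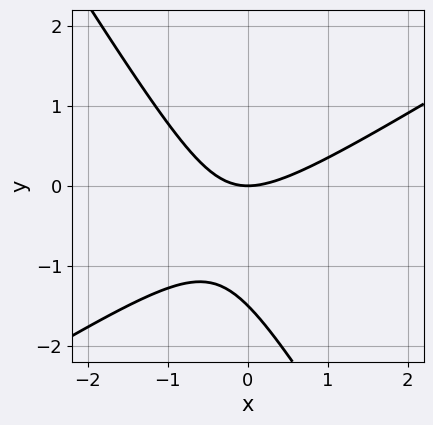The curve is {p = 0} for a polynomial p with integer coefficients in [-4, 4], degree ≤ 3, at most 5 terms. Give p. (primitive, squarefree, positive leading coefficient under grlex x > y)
2*x^2 - 2*x*y - 2*y^2 - 3*y

(a) deg p = 2. A generic line meets the curve in up to 2 points.
(b) From the axis intercepts and sections: it crosses the y-axis at the gridline y = 0; it crosses the x-axis at the gridline x = 0.
(c) These observations pin down the coefficients.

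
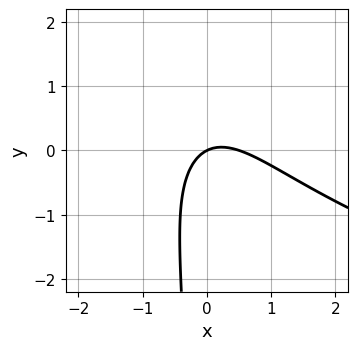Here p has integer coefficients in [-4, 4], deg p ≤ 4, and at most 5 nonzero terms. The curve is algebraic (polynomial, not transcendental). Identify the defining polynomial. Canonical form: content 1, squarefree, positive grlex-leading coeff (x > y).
x*y^2 - 2*x^2 - 2*x*y + x - 2*y

First, degree: a generic line meets the curve in up to 3 points, so deg p = 3.
Next, checking where it meets the axes: one x-axis crossing is at x = 0; it crosses the y-axis at the gridline y = 0.
Finally, solving for integer coefficients yields p as stated.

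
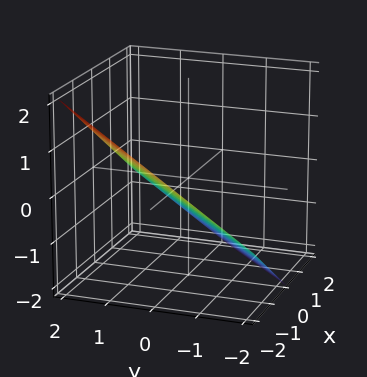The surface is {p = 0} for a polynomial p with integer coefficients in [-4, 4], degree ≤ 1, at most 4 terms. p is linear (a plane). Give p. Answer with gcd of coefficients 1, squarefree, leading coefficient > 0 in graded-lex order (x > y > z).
2*x - 2*y + 3*z + 2

(a) The degree is 1 — every cross-section is a straight line — this is a plane.
(b) Observable constraints: it meets the y-axis at y = 1 (among the integer gridlines); one x-axis crossing is at x = -1.
(c) Solving for integer coefficients yields p as stated.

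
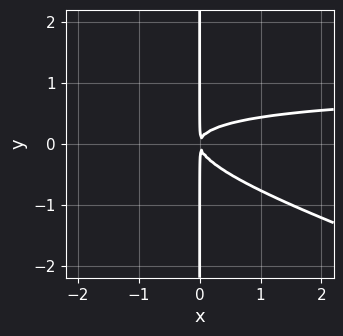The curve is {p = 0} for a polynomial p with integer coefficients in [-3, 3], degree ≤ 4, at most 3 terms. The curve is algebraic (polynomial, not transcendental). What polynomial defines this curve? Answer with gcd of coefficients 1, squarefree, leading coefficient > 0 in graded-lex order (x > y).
x^2*y + 3*x*y^2 - x^2

First, deg p = 3.
Then, observable constraints: the visible y-axis segment lies entirely on the curve.
Finally, these observations pin down the coefficients.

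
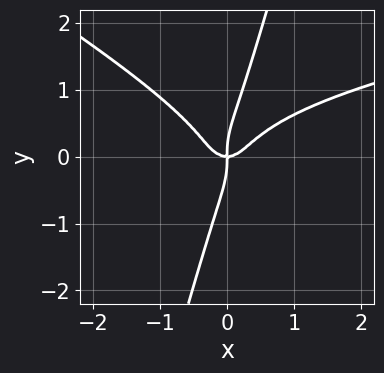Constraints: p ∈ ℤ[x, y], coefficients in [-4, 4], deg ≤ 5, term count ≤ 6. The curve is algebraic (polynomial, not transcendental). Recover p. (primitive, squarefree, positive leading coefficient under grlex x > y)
1. Degree: the shape is more complex than any degree-3 curve, so deg p = 4.
2. From the visible intercepts: it meets the x-axis at x = 0 (among the integer gridlines); one y-axis crossing is at y = 0.
3. Assembling these constraints gives the stated polynomial.

2*x^2*y^2 + 3*x*y^3 - y^4 - 2*x^3 + x*y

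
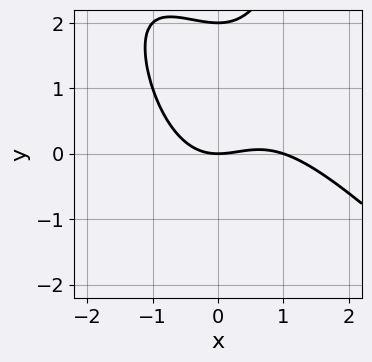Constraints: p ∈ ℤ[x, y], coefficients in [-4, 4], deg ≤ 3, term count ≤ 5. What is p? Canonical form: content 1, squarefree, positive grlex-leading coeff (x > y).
x^3 + x^2*y - x^2 - y^2 + 2*y

1. Degree: no degree-2 curve has this shape, so deg p = 3.
2. Reading off the gridlines: the y-axis gridline crossings are at y ∈ {0, 2}; among the integer gridlines, it crosses the x-axis at x ∈ {0, 1}.
3. The integer polynomial consistent with all of this is the stated p.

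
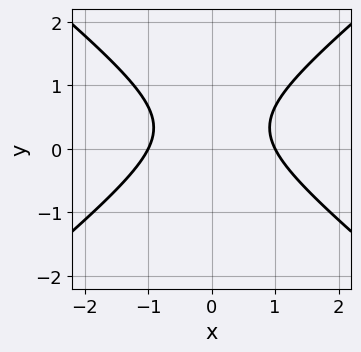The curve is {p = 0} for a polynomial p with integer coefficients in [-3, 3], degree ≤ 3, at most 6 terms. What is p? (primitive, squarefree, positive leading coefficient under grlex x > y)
(a) Degree: the shape is more complex than any degree-1 curve, so deg p = 2.
(b) Symmetries: the x ↦ −x reflection is a symmetry, so x appears only in even powers.
(c) Checking where it meets the axes: it misses every integer gridline on the y-axis; among the integer gridlines, it crosses the x-axis at x ∈ {-1, 1}.
(d) Matching integer coefficients to the picture gives p.

2*x^2 - 3*y^2 + 2*y - 2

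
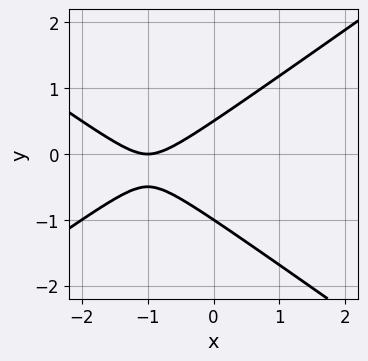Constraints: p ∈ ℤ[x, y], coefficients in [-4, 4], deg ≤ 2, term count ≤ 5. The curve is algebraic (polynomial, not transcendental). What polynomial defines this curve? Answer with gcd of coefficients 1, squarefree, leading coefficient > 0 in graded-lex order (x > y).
x^2 - 2*y^2 + 2*x - y + 1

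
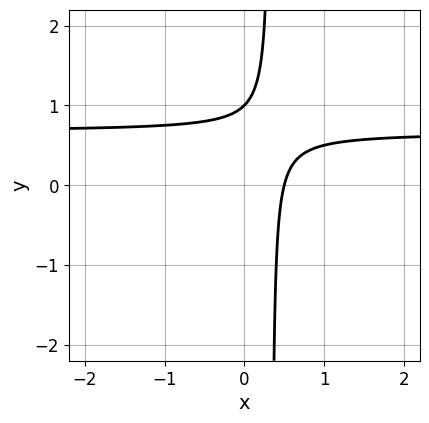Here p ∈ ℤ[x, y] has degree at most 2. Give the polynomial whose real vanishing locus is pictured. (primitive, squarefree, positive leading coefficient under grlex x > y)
3*x*y - 2*x - y + 1

The degree is 2 — the shape is more complex than any degree-1 curve.
Checking where it meets the axes: it meets the y-axis at y = 1 (among the integer gridlines).
The integer polynomial consistent with all of this is the stated p.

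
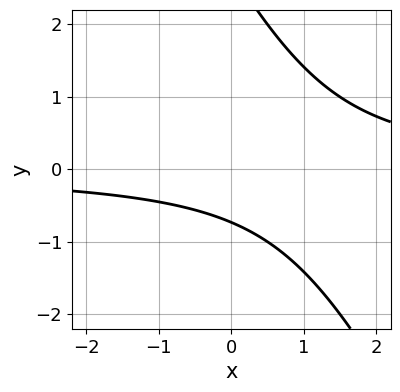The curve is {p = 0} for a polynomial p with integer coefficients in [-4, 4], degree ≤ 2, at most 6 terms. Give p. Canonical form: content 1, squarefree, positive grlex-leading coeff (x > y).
(a) The degree is 2 — a generic line meets the curve in up to 2 points.
(b) Observable constraints: no x-intercept at any integer in the box.
(c) Matching integer coefficients to the picture gives p.

2*x*y + y^2 - 2*y - 2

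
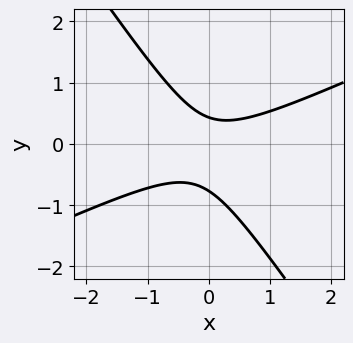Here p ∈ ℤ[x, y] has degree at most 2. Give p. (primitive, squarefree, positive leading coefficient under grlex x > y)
2*x^2 - 3*x*y - 3*y^2 - y + 1

1. deg p = 2. No degree-1 curve has this shape.
2. Reading off the gridlines: no x-intercept at any integer in the box.
3. Matching integer coefficients to the picture gives p.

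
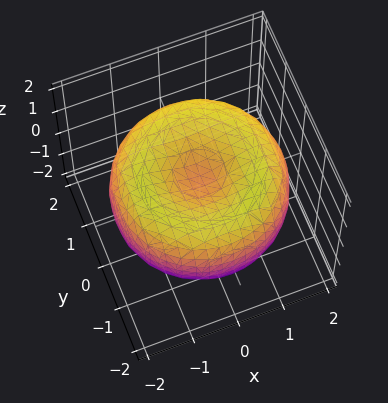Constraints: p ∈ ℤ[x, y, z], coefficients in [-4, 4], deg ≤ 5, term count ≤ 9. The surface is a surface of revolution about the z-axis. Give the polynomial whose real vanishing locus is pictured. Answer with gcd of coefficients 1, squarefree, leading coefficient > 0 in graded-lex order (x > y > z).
x^4 + 2*x^2*y^2 + y^4 - 3*x^2 - 3*y^2 + 3*z^2 - 1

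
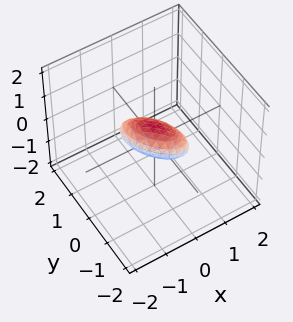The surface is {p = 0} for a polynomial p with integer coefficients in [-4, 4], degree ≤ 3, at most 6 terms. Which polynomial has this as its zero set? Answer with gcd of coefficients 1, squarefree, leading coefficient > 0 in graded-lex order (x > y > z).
3*x^2 + 3*x*y + 2*y^2 + 3*z^2 - 1

The degree is 2 — the shape is more complex than any degree-1 surface.
Solving for integer coefficients yields p as stated.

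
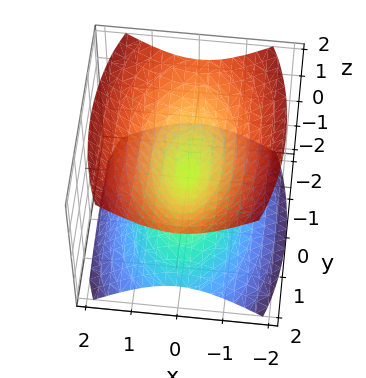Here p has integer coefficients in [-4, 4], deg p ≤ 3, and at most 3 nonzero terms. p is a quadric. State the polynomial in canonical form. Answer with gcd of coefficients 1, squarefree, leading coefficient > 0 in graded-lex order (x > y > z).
There are 2 components.
Degree: a double cone through the origin; a quadric, so deg p = 2.
Symmetries: the x ↦ −x reflection is a symmetry, so x appears only in even powers; it's symmetric under y → −y, forcing even powers of y; the z ↦ −z reflection is a symmetry, so z appears only in even powers.
From the axis intercepts and sections: one y-axis crossing is at y = 0; one z-axis crossing is at z = 0.
Matching integer coefficients to the picture gives p.

3*x^2 + y^2 - 3*z^2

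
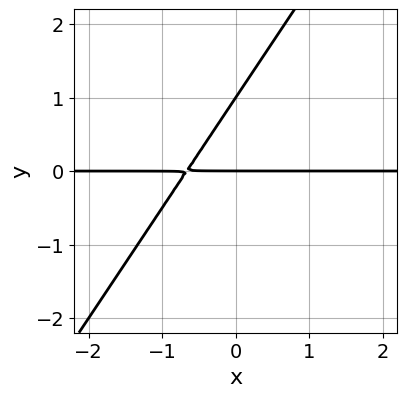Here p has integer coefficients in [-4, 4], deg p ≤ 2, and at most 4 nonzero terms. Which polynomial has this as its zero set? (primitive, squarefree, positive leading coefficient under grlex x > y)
First, degree: a generic line meets the curve in up to 2 points, so deg p = 2.
Next, from the axis intercepts and sections: among the integer gridlines, it crosses the y-axis at y ∈ {0, 1}; every point of the x-axis in the box is on the curve.
Finally, the integer polynomial consistent with all of this is the stated p.

3*x*y - 2*y^2 + 2*y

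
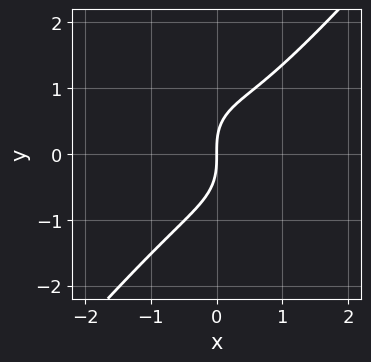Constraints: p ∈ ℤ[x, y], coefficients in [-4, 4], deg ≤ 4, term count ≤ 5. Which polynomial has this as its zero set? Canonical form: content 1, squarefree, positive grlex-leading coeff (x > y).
3*x^3 - 2*y^3 - x^2 + 3*x

Degree: no degree-2 curve has this shape, so deg p = 3.
From the visible intercepts: it crosses the y-axis at the gridline y = 0; it crosses the x-axis at the gridline x = 0.
Matching integer coefficients to the picture gives p.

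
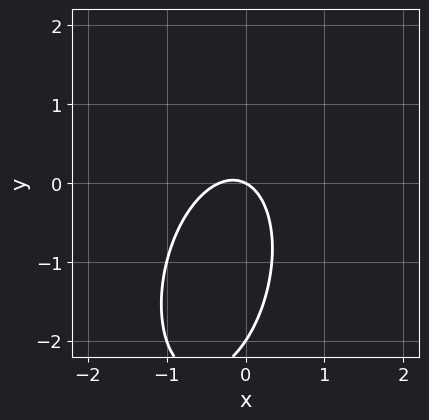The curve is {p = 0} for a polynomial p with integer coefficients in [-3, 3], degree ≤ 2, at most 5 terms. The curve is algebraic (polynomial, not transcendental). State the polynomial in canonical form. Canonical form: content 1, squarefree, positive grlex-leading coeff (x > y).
1. deg p = 2.
2. Against the integer gridlines: it crosses the x-axis at the gridline x = 0; the y-axis gridline crossings are at y ∈ {-2, 0}.
3. Fitting integer coefficients to these (and the overall shape) gives p.

3*x^2 - x*y + y^2 + x + 2*y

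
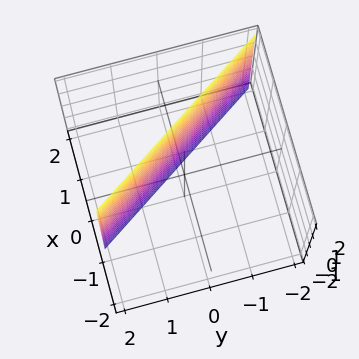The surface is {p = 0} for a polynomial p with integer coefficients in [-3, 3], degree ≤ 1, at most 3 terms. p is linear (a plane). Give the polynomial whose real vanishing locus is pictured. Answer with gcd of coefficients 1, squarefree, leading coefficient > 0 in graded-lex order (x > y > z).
(a) deg p = 1. Every cross-section is a straight line — this is a plane.
(b) Reading off the gridlines: it meets the y-axis at y = 1 (among the integer gridlines); no z-intercept at any integer in the box.
(c) Together with the visible shape, these determine p as stated.

3*x + 2*y - 2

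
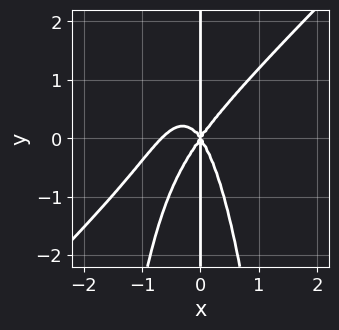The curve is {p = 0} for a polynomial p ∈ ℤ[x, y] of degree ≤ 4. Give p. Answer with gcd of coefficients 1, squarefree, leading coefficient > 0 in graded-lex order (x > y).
1. Degree: the shape is more complex than any degree-3 curve, so deg p = 4.
2. Reading off the gridlines: it crosses the x-axis at the gridline x = 0; every point of the y-axis in the box is on the curve.
3. Assembling these constraints gives the stated polynomial.

3*x^4 - 3*x^3*y + 2*x^3 - x*y^2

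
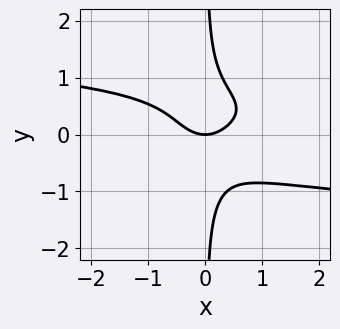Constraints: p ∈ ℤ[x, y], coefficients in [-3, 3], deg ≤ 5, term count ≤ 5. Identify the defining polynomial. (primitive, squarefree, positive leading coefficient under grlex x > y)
First, degree: the shape is more complex than any degree-3 curve, so deg p = 4.
Then, from the axis intercepts and sections: one y-axis crossing is at y = 0; it crosses the x-axis at the gridline x = 0.
Finally, solving for integer coefficients yields p as stated.

3*x*y^3 + x^2 - y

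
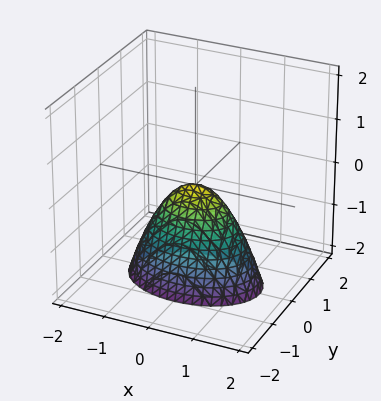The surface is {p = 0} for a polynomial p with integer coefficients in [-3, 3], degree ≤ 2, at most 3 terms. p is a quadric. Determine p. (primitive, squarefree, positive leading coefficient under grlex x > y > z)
1. deg p = 2. A single bowl opening along one axis; a quadric.
2. Symmetries: the x ↦ −x reflection is a symmetry, so x appears only in even powers; mirror symmetry y ↦ −y ⇒ only even powers of y.
3. Reading off the gridlines: one z-axis crossing is at z = 0; it meets the y-axis at y = 0 (among the integer gridlines); it crosses the x-axis at the gridline x = 0.
4. Together with the visible shape, these determine p as stated.

x^2 + 2*y^2 + z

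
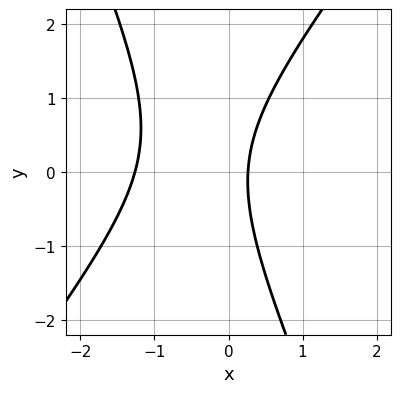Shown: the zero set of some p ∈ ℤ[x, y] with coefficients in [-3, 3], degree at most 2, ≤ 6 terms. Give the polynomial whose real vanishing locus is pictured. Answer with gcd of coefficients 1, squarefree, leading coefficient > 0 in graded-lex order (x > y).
First, degree: the shape is more complex than any degree-1 curve, so deg p = 2.
Next, reading off the gridlines: it misses every integer gridline on the y-axis.
Finally, solving for integer coefficients yields p as stated.

3*x^2 - x*y - y^2 + 3*x - 1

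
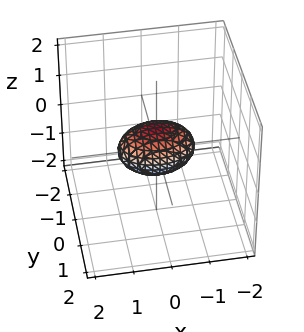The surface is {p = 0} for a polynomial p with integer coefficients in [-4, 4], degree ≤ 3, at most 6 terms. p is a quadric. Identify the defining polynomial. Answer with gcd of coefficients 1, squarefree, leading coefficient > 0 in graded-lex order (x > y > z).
x^2 + 2*y^2 + 2*z^2 - 1

1. Degree: bounded and convex; a quadric, so deg p = 2.
2. Symmetries: the y ↦ −y reflection is a symmetry, so y appears only in even powers; mirror symmetry z ↦ −z ⇒ only even powers of z; the x ↦ −x reflection is a symmetry, so x appears only in even powers.
3. From the visible intercepts: the x-axis gridline crossings are at x ∈ {-1, 1}.
4. These observations pin down the coefficients.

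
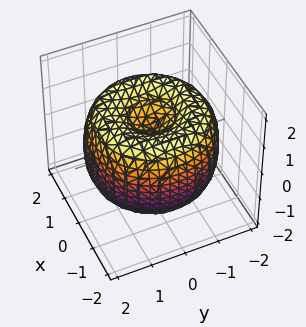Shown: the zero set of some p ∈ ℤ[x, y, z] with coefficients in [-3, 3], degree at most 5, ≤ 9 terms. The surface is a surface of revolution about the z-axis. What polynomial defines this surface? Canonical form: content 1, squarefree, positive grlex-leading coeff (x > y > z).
x^4 + 2*x^2*y^2 + y^4 - 3*x^2 - 3*y^2 + 2*z^2 - 1

First, the degree is 4 — no degree-3 surface has this shape.
Then, symmetries: rotational symmetry about the z-axis ⇒ p depends on x, y only through x² + y².
Next, against the integer gridlines: a circular section at z = 1 has radius between 0 and 1.
Finally, matching integer coefficients to the picture gives p.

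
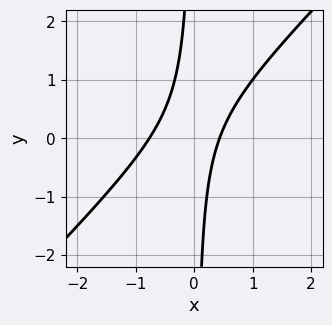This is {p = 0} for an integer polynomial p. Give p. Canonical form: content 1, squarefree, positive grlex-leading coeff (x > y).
1. The degree is 2 — no degree-1 curve has this shape.
2. From the visible intercepts: it misses every integer gridline on the y-axis.
3. These observations pin down the coefficients.

3*x^2 - 3*x*y + x - 1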